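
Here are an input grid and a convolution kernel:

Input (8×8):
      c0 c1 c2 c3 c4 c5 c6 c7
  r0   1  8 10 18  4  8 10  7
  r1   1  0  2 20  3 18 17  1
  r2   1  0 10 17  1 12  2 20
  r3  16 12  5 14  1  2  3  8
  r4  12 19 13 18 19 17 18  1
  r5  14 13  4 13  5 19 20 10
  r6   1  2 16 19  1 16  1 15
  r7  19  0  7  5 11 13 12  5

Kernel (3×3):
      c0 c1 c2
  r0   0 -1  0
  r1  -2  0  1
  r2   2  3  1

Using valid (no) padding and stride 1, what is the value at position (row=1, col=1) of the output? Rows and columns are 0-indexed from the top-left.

68

The receptive field on the input at this output position is [0 2 20 / 0 10 17 / 12 5 14]. Elementwise product with the kernel and sum: 2·-1 + 0·-2 + 17·1 + 12·2 + 5·3 + 14·1.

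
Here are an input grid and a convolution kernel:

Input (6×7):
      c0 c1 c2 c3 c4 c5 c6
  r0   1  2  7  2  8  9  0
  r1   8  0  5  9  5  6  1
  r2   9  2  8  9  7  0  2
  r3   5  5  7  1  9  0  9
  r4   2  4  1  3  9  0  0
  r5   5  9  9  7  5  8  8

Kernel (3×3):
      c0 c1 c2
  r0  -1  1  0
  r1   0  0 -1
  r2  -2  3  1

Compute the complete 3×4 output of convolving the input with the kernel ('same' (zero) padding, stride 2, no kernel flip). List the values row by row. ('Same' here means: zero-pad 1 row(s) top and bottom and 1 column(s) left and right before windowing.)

Output[0,0]: The receptive field on the zero-padded input at this output position is [0 0 0 / 0 1 2 / 0 8 0]. Elementwise product with the kernel and sum: 0·-1 + 0·1 + 2·-1 + 0·-2 + 8·3 + 0·1.

22 22 -6 -9
26 8 21 22
25 15 17 17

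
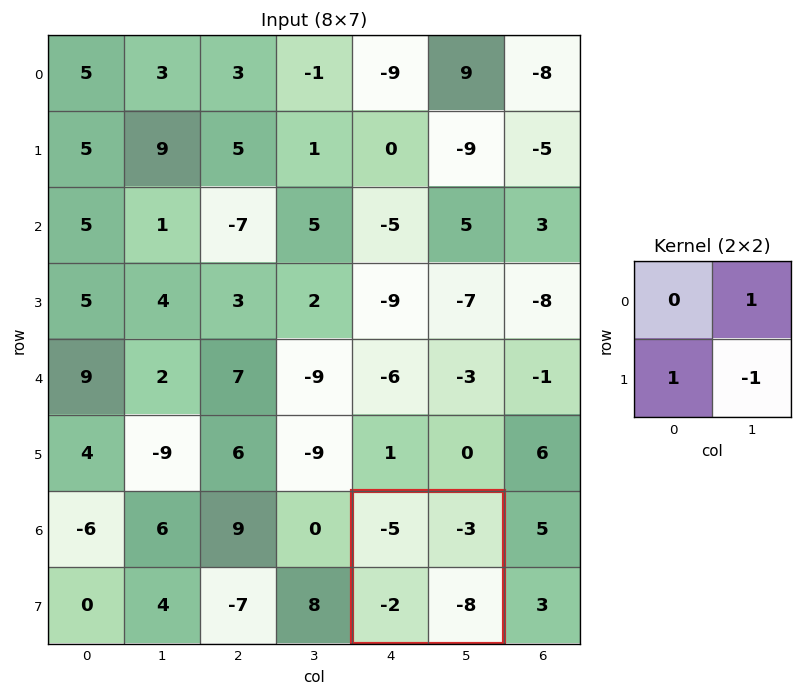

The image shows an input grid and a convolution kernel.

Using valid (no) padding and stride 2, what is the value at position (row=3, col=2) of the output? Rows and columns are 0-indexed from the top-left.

3

The receptive field on the input at this output position is [-5 -3 / -2 -8]. Elementwise product with the kernel and sum: -3·1 + -2·1 + -8·-1.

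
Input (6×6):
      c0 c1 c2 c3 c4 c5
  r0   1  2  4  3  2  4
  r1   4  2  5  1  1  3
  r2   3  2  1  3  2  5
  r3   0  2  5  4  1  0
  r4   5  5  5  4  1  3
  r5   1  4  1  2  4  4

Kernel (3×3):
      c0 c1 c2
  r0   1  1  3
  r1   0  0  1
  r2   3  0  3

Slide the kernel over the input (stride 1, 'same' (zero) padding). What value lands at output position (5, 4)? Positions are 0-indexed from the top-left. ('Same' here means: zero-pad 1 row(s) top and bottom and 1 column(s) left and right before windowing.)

18

The receptive field on the zero-padded input at this output position is [4 1 3 / 2 4 4 / 0 0 0]. Elementwise product with the kernel and sum: 4·1 + 1·1 + 3·3 + 4·1 + 0·3 + 0·3.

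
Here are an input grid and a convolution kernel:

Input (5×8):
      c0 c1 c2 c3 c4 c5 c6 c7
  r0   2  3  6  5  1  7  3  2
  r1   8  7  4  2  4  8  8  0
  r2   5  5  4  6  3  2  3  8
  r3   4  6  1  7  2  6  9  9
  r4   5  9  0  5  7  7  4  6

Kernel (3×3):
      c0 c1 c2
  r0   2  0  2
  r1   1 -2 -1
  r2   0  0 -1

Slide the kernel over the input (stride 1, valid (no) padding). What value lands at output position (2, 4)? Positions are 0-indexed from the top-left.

The receptive field on the input at this output position is [3 2 3 / 2 6 9 / 7 7 4]. Elementwise product with the kernel and sum: 3·2 + 3·2 + 2·1 + 6·-2 + 9·-1 + 4·-1.

-11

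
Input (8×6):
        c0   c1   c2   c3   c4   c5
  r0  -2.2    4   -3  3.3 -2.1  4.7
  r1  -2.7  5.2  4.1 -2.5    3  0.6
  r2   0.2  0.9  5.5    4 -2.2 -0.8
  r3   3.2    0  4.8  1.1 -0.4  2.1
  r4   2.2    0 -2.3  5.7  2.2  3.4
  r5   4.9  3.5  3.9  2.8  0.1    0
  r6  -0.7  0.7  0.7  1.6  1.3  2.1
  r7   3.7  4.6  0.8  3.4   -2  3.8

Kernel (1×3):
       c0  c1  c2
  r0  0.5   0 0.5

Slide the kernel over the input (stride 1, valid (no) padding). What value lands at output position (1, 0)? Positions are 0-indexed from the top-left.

0.7

The receptive field on the input at this output position is [-2.7 5.2 4.1]. Elementwise product with the kernel and sum: -2.7·0.5 + 4.1·0.5.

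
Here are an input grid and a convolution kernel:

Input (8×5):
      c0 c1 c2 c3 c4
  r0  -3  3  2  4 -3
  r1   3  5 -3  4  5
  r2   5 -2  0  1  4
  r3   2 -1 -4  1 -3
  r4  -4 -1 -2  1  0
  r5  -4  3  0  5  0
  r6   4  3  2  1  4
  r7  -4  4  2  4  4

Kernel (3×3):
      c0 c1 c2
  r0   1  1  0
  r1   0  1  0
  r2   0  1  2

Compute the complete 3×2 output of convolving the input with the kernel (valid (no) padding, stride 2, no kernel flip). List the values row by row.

Output[0,0]: The receptive field on the input at this output position is [-3 3 2 / 3 5 -3 / 5 -2 0]. Elementwise product with the kernel and sum: -3·1 + 3·1 + 5·1 + -2·1 + 0·2.
Output[0,1]: The receptive field on the input at this output position is [2 4 -3 / -3 4 5 / 0 1 4]. Elementwise product with the kernel and sum: 2·1 + 4·1 + 4·1 + 1·1 + 4·2.

3 19
-3 3
5 13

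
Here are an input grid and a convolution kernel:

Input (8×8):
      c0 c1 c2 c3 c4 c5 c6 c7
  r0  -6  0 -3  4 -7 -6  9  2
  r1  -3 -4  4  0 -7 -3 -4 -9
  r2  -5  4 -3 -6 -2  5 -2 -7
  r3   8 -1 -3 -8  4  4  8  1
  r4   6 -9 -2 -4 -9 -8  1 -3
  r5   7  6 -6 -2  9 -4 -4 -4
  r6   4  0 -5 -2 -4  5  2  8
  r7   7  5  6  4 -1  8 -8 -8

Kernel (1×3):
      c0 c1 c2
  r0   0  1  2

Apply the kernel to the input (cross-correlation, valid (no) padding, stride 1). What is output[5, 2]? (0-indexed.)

16

The receptive field on the input at this output position is [-6 -2 9]. Elementwise product with the kernel and sum: -2·1 + 9·2.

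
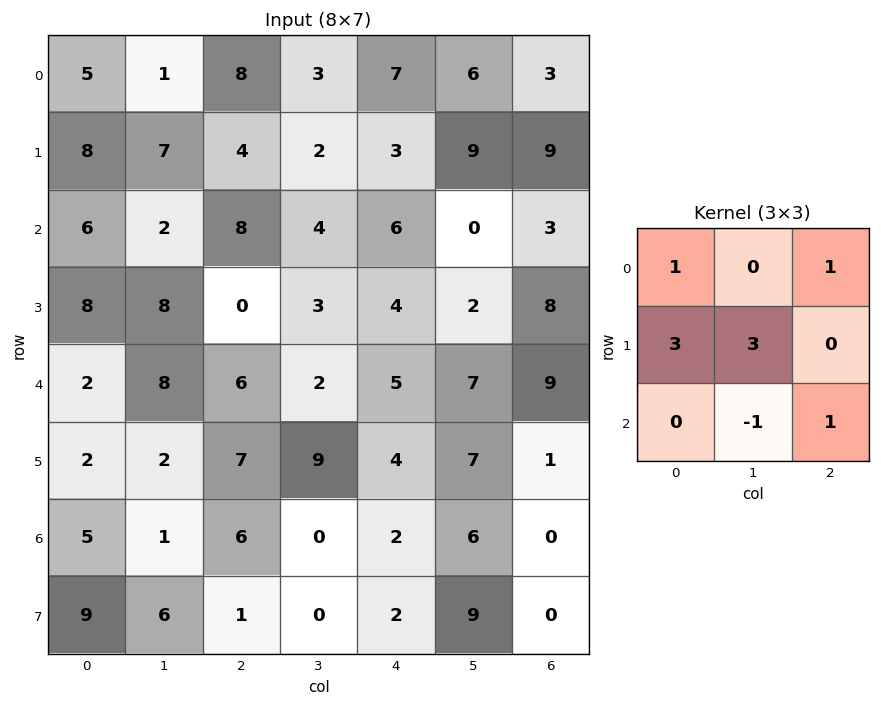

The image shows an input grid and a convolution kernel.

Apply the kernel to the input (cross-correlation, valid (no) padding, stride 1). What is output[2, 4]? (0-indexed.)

29

The receptive field on the input at this output position is [6 0 3 / 4 2 8 / 5 7 9]. Elementwise product with the kernel and sum: 6·1 + 3·1 + 4·3 + 2·3 + 7·-1 + 9·1.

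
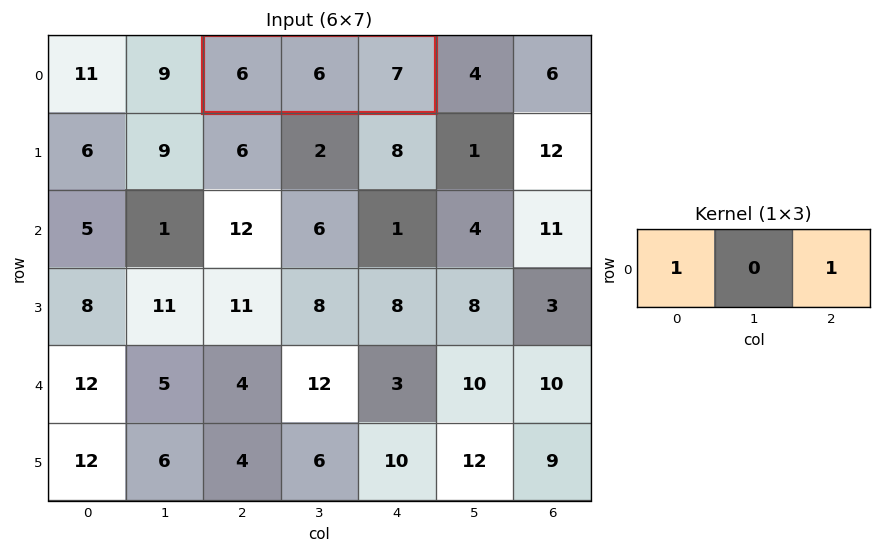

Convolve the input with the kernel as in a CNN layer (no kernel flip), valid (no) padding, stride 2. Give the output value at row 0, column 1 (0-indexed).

The receptive field on the input at this output position is [6 6 7]. Elementwise product with the kernel and sum: 6·1 + 7·1.

13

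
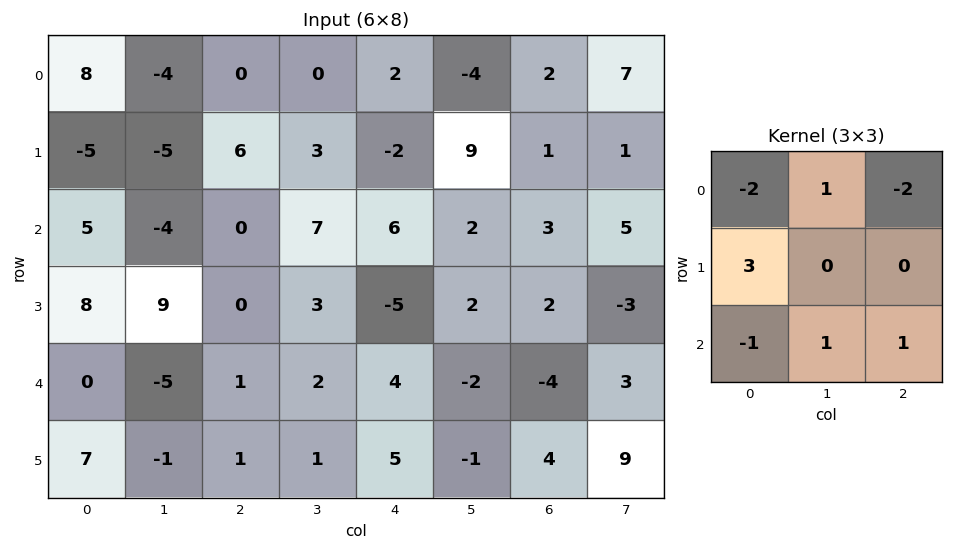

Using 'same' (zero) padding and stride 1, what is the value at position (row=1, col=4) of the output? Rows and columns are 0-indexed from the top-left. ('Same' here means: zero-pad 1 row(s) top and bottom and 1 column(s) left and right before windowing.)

20

The receptive field on the zero-padded input at this output position is [0 2 -4 / 3 -2 9 / 7 6 2]. Elementwise product with the kernel and sum: 0·-2 + 2·1 + -4·-2 + 3·3 + 7·-1 + 6·1 + 2·1.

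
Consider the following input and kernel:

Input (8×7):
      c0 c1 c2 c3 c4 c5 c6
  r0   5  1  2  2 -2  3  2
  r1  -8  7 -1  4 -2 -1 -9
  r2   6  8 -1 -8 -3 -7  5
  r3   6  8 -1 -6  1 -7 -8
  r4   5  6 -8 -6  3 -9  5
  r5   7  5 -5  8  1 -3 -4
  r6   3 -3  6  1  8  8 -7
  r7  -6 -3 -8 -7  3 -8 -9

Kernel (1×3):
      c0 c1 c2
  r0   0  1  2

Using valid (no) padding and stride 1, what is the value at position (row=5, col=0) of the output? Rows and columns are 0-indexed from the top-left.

The receptive field on the input at this output position is [7 5 -5]. Elementwise product with the kernel and sum: 5·1 + -5·2.

-5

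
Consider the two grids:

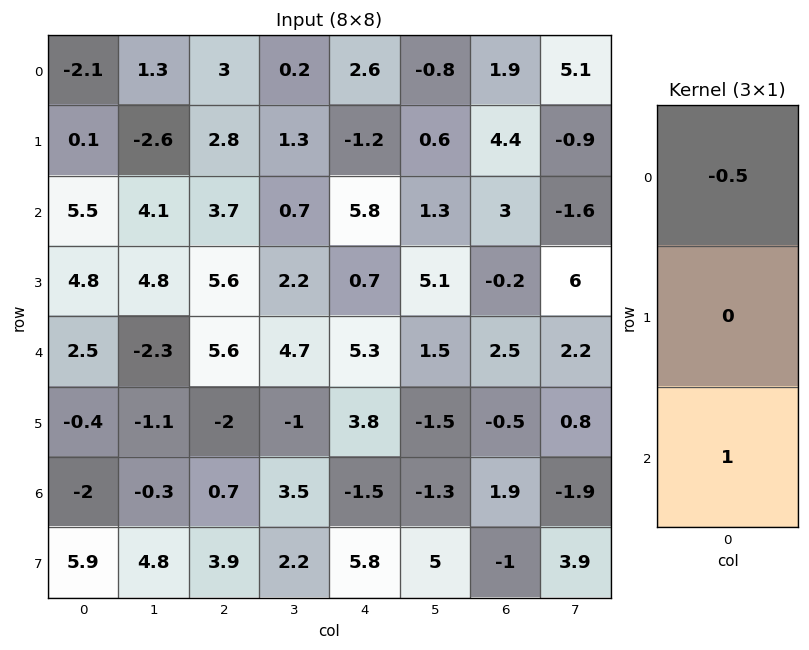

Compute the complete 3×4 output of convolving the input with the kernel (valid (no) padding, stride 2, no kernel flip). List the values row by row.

Output[0,0]: The receptive field on the input at this output position is [-2.1 / 0.1 / 5.5]. Elementwise product with the kernel and sum: -2.1·-0.5 + 5.5·1.
Output[0,1]: The receptive field on the input at this output position is [3 / 2.8 / 3.7]. Elementwise product with the kernel and sum: 3·-0.5 + 3.7·1.

6.55 2.2 4.5 2.05
-0.25 3.75 2.4 1
-3.25 -2.1 -4.15 0.65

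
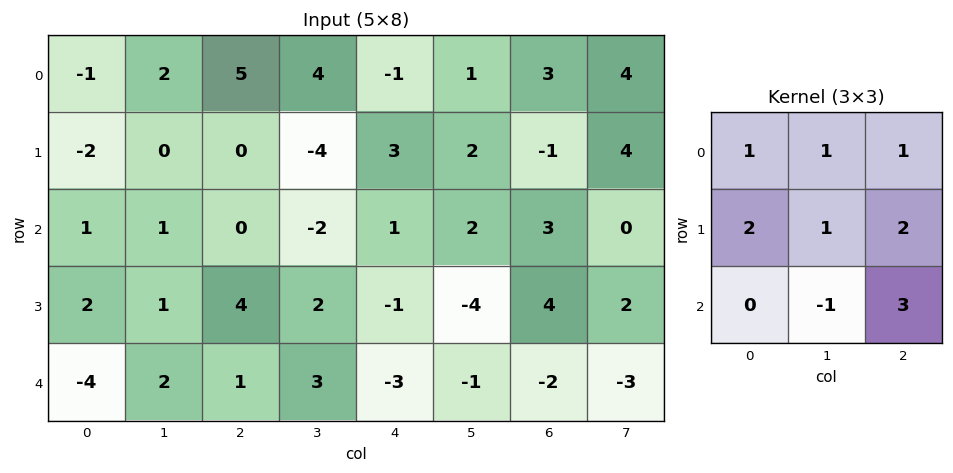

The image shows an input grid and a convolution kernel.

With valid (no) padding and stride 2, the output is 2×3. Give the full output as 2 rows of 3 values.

1 15 16
16 -5 3

Output[0,0]: The receptive field on the input at this output position is [-1 2 5 / -2 0 0 / 1 1 0]. Elementwise product with the kernel and sum: -1·1 + 2·1 + 5·1 + -2·2 + 0·1 + 0·2 + 1·-1 + 0·3.
Output[0,1]: The receptive field on the input at this output position is [5 4 -1 / 0 -4 3 / 0 -2 1]. Elementwise product with the kernel and sum: 5·1 + 4·1 + -1·1 + 0·2 + -4·1 + 3·2 + -2·-1 + 1·3.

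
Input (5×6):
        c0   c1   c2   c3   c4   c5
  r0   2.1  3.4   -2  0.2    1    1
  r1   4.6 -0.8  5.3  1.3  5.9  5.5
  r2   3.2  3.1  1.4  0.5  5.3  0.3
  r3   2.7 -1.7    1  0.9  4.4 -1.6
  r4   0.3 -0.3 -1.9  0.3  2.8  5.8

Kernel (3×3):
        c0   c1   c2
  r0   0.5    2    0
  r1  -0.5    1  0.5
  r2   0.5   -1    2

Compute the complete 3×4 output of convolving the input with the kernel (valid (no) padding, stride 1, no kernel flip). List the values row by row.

Output[0,0]: The receptive field on the input at this output position is [2.1 3.4 -2 / 4.6 -0.8 5.3 / 3.2 3.1 1.4]. Elementwise product with the kernel and sum: 2.1·0.5 + 3.4·2 + 4.6·-0.5 + -0.8·1 + 5.3·0.5 + 3.2·0.5 + 3.1·-1 + 1.4·2.

8.7 5.2 11.8 5.65
7.95 10.25 16.1 10.5
1.9 9 8.65 22.95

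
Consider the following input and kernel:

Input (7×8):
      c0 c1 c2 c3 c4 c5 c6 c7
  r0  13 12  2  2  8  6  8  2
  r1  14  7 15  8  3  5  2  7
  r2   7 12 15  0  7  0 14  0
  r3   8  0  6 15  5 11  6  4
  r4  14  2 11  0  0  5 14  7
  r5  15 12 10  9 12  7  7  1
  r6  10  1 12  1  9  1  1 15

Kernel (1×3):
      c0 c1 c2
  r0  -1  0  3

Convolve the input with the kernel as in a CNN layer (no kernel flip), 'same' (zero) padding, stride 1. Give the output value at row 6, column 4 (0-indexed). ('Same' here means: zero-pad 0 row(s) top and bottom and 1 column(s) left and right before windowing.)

2

The receptive field on the zero-padded input at this output position is [1 9 1]. Elementwise product with the kernel and sum: 1·-1 + 1·3.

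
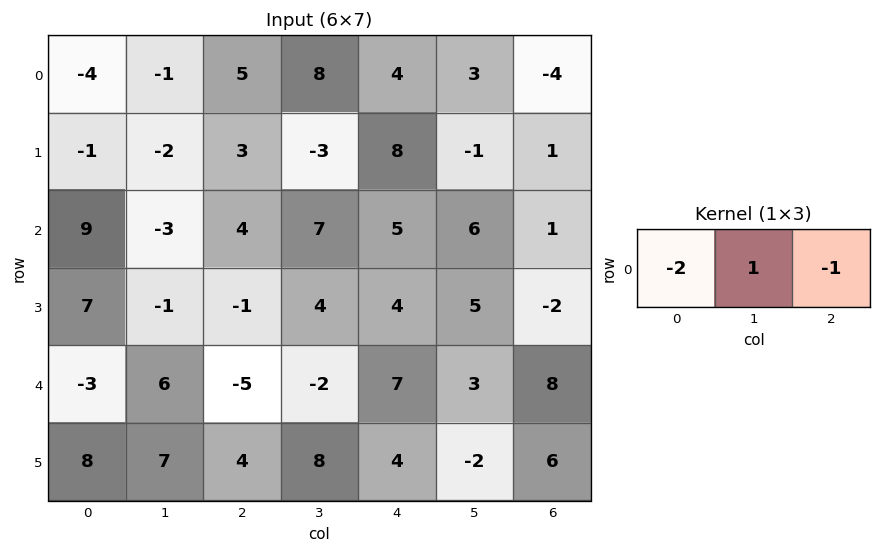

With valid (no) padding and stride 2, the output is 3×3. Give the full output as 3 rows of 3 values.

2 -6 -1
-25 -6 -5
17 1 -19

Output[0,0]: The receptive field on the input at this output position is [-4 -1 5]. Elementwise product with the kernel and sum: -4·-2 + -1·1 + 5·-1.
Output[0,1]: The receptive field on the input at this output position is [5 8 4]. Elementwise product with the kernel and sum: 5·-2 + 8·1 + 4·-1.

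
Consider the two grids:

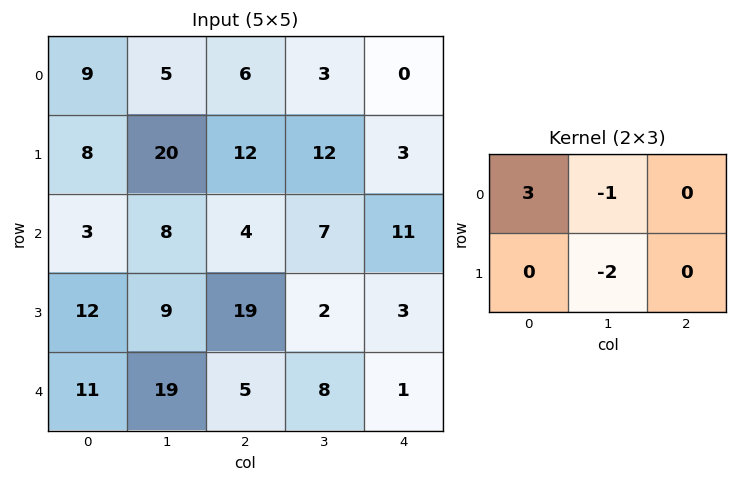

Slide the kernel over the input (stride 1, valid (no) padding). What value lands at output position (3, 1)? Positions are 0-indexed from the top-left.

-2

The receptive field on the input at this output position is [9 19 2 / 19 5 8]. Elementwise product with the kernel and sum: 9·3 + 19·-1 + 5·-2.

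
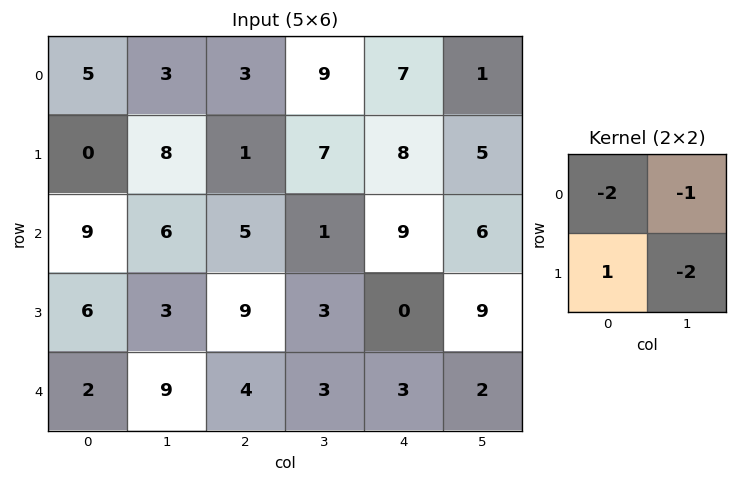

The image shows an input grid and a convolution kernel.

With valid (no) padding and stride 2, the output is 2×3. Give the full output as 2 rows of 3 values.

-29 -28 -17
-24 -8 -42

Output[0,0]: The receptive field on the input at this output position is [5 3 / 0 8]. Elementwise product with the kernel and sum: 5·-2 + 3·-1 + 0·1 + 8·-2.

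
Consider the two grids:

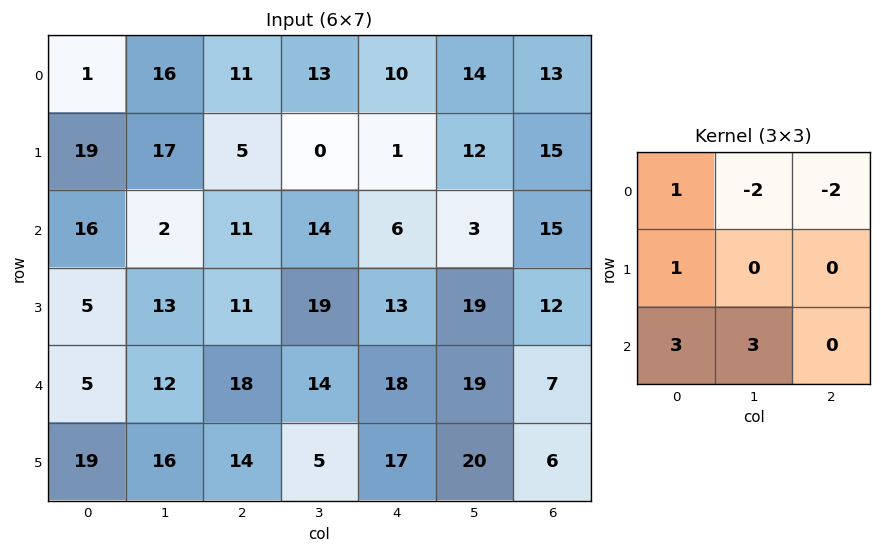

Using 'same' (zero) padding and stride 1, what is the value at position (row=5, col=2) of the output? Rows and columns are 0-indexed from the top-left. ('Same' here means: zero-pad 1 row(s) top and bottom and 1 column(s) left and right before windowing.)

The receptive field on the zero-padded input at this output position is [12 18 14 / 16 14 5 / 0 0 0]. Elementwise product with the kernel and sum: 12·1 + 18·-2 + 14·-2 + 16·1 + 0·3 + 0·3.

-36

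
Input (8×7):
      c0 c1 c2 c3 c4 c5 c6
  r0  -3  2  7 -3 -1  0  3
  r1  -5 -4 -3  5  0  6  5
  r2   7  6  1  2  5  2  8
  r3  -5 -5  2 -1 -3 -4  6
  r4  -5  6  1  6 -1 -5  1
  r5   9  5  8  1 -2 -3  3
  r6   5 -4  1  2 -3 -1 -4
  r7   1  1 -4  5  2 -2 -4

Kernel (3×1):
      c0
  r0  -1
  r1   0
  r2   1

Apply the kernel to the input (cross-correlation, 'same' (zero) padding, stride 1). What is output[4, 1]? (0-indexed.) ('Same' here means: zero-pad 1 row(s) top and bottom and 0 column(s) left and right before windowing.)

10

The receptive field on the zero-padded input at this output position is [-5 / 6 / 5]. Elementwise product with the kernel and sum: -5·-1 + 5·1.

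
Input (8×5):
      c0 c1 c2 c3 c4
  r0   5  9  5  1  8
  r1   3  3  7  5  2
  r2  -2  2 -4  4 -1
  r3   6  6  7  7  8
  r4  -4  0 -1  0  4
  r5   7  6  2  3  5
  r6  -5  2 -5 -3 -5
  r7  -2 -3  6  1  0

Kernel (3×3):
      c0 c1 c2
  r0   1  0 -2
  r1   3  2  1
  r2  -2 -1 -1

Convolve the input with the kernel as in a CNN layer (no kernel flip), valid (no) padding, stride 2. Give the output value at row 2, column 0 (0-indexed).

46

The receptive field on the input at this output position is [-4 0 -1 / 7 6 2 / -5 2 -5]. Elementwise product with the kernel and sum: -4·1 + -1·-2 + 7·3 + 6·2 + 2·1 + -5·-2 + 2·-1 + -5·-1.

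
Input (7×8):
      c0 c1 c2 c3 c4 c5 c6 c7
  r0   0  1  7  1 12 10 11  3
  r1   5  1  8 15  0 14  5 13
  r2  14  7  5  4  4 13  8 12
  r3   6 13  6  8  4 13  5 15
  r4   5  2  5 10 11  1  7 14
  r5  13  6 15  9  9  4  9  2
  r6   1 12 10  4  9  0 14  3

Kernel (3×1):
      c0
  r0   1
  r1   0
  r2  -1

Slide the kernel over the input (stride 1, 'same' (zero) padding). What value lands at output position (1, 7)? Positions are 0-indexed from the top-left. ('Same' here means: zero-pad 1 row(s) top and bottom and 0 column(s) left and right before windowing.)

-9

The receptive field on the zero-padded input at this output position is [3 / 13 / 12]. Elementwise product with the kernel and sum: 3·1 + 12·-1.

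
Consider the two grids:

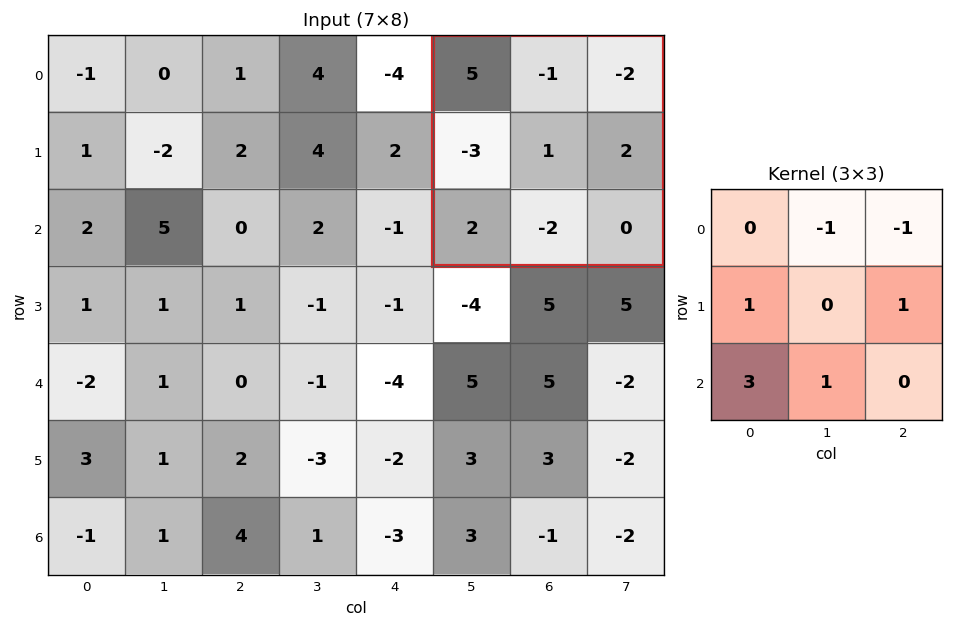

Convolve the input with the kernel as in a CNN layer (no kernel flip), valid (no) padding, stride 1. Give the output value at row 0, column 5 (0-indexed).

6

The receptive field on the input at this output position is [5 -1 -2 / -3 1 2 / 2 -2 0]. Elementwise product with the kernel and sum: -1·-1 + -2·-1 + -3·1 + 2·1 + 2·3 + -2·1.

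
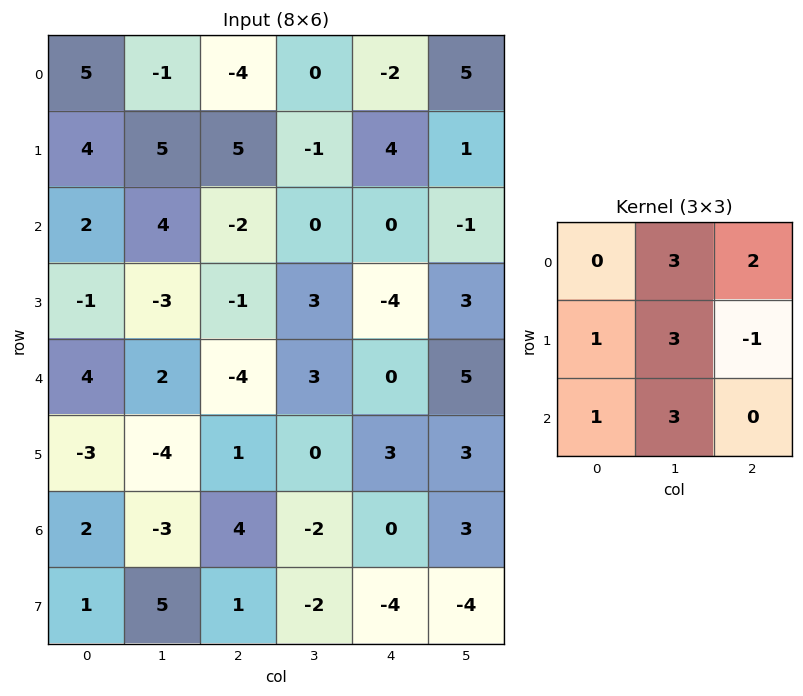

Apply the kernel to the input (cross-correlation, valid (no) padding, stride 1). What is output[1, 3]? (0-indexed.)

The receptive field on the input at this output position is [-1 4 1 / 0 0 -1 / 3 -4 3]. Elementwise product with the kernel and sum: 4·3 + 1·2 + 0·1 + 0·3 + -1·-1 + 3·1 + -4·3.

6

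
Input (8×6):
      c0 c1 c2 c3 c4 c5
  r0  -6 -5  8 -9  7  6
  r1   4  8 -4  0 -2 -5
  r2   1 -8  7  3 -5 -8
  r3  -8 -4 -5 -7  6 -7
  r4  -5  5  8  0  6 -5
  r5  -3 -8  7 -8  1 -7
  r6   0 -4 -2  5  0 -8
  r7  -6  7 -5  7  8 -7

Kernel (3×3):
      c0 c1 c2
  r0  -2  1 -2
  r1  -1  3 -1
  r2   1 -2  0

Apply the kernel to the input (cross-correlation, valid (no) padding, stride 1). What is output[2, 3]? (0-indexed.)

25

The receptive field on the input at this output position is [3 -5 -8 / -7 6 -7 / 0 6 -5]. Elementwise product with the kernel and sum: 3·-2 + -5·1 + -8·-2 + -7·-1 + 6·3 + -7·-1 + 0·1 + 6·-2.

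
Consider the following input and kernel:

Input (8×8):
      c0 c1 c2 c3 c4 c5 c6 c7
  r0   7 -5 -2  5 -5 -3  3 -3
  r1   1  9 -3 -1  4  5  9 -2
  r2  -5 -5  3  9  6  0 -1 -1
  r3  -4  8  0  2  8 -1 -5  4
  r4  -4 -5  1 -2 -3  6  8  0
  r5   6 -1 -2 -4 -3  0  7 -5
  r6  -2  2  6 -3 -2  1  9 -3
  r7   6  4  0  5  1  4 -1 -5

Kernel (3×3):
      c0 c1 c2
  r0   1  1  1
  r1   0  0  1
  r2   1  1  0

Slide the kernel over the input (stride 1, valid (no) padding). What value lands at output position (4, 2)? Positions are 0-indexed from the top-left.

The receptive field on the input at this output position is [1 -2 -3 / -2 -4 -3 / 6 -3 -2]. Elementwise product with the kernel and sum: 1·1 + -2·1 + -3·1 + -3·1 + 6·1 + -3·1.

-4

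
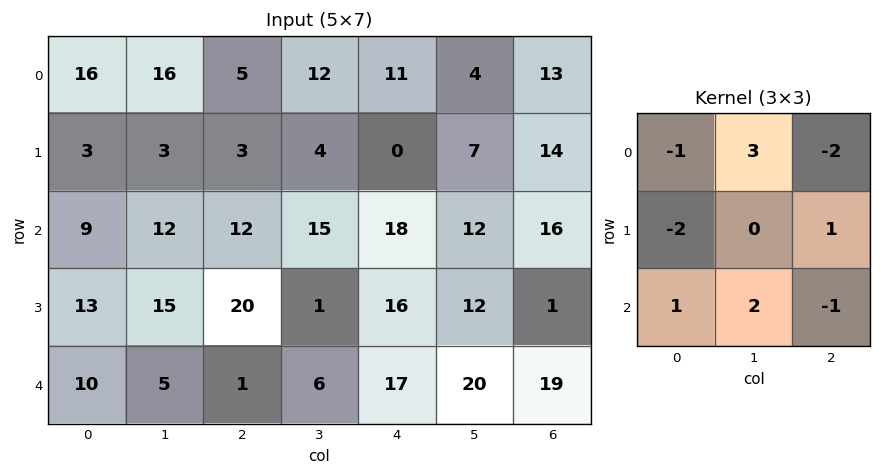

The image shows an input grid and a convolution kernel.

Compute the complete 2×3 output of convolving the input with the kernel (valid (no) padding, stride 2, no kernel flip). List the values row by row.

Output[0,0]: The receptive field on the input at this output position is [16 16 5 / 3 3 3 / 9 12 12]. Elementwise product with the kernel and sum: 16·-1 + 16·3 + 5·-2 + 3·-2 + 3·1 + 9·1 + 12·2 + 12·-1.
Output[0,1]: The receptive field on the input at this output position is [5 12 11 / 3 4 0 / 12 15 18]. Elementwise product with the kernel and sum: 5·-1 + 12·3 + 11·-2 + 3·-2 + 0·1 + 12·1 + 15·2 + 18·-1.

40 27 15
16 -31 -7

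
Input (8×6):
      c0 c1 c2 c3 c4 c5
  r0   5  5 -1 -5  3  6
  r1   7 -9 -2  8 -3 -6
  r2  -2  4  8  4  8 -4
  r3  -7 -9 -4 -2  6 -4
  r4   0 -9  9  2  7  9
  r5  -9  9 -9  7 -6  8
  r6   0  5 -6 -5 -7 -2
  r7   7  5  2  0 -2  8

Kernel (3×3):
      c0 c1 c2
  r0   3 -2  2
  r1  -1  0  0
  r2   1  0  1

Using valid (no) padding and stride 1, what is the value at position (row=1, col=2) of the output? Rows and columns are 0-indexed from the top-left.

-34

The receptive field on the input at this output position is [-2 8 -3 / 8 4 8 / -4 -2 6]. Elementwise product with the kernel and sum: -2·3 + 8·-2 + -3·2 + 8·-1 + -4·1 + 6·1.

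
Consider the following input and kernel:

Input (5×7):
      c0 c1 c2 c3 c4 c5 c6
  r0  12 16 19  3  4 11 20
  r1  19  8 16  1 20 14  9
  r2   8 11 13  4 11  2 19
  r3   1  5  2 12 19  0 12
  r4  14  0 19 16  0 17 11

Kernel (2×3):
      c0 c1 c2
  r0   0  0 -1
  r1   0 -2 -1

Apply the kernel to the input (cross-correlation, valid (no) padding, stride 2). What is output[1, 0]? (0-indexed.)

The receptive field on the input at this output position is [8 11 13 / 1 5 2]. Elementwise product with the kernel and sum: 13·-1 + 5·-2 + 2·-1.

-25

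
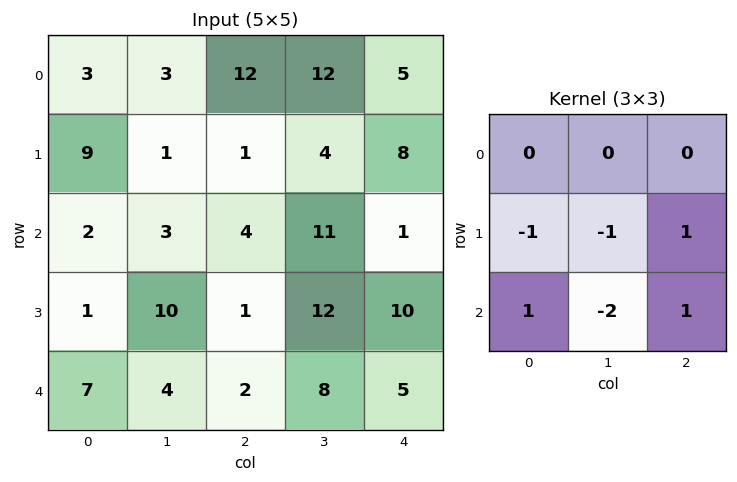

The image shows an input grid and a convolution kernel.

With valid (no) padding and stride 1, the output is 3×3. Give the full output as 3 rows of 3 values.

Output[0,0]: The receptive field on the input at this output position is [3 3 12 / 9 1 1 / 2 3 4]. Elementwise product with the kernel and sum: 9·-1 + 1·-1 + 1·1 + 2·1 + 3·-2 + 4·1.
Output[0,1]: The receptive field on the input at this output position is [3 12 12 / 1 1 4 / 3 4 11]. Elementwise product with the kernel and sum: 1·-1 + 1·-1 + 4·1 + 3·1 + 4·-2 + 11·1.

-9 8 -14
-19 24 -27
-9 9 -12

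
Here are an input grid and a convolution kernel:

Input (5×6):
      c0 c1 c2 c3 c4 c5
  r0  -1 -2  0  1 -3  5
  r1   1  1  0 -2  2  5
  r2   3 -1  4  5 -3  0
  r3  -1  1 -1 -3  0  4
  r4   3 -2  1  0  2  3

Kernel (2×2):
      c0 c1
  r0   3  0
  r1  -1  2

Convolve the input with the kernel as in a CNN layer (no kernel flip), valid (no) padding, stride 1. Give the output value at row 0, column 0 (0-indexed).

The receptive field on the input at this output position is [-1 -2 / 1 1]. Elementwise product with the kernel and sum: -1·3 + 1·-1 + 1·2.

-2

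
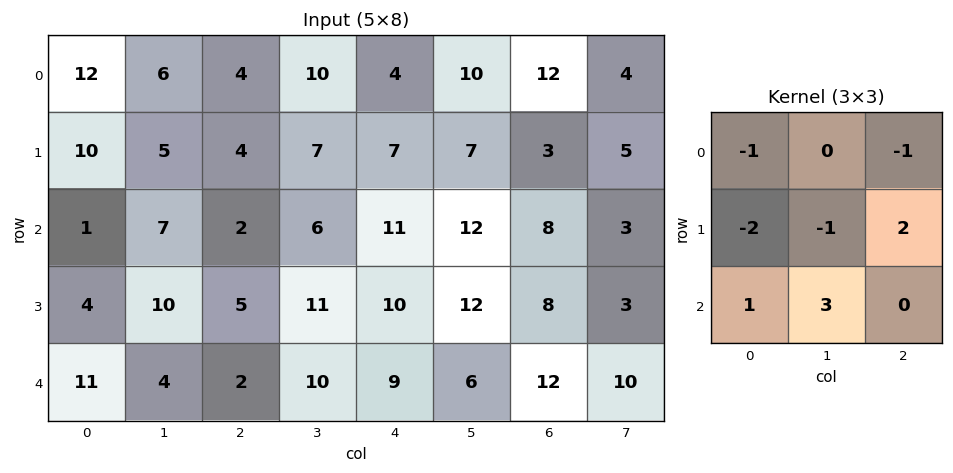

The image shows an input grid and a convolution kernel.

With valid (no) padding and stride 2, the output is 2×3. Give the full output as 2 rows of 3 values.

-11 11 16
12 18 -8

Output[0,0]: The receptive field on the input at this output position is [12 6 4 / 10 5 4 / 1 7 2]. Elementwise product with the kernel and sum: 12·-1 + 4·-1 + 10·-2 + 5·-1 + 4·2 + 1·1 + 7·3.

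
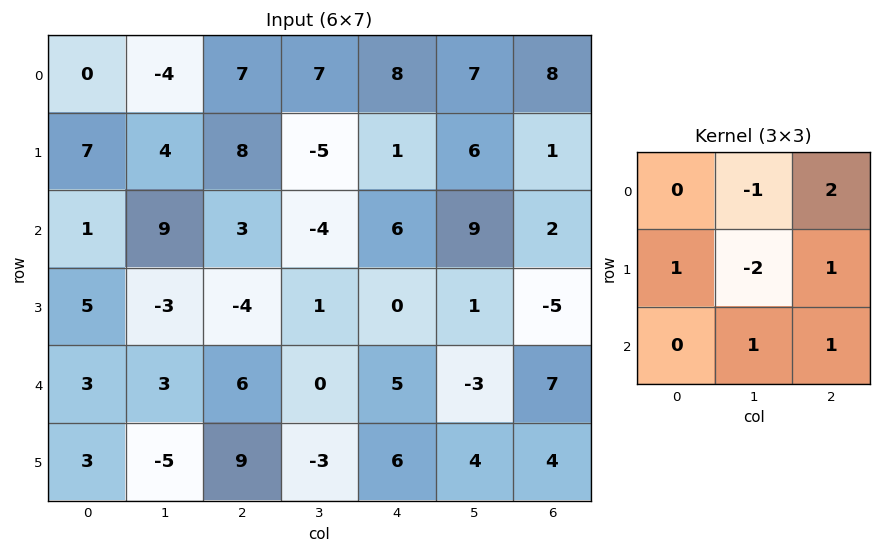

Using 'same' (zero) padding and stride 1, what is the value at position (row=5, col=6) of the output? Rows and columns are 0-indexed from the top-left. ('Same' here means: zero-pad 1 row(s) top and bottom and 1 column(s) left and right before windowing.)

-11

The receptive field on the zero-padded input at this output position is [-3 7 0 / 4 4 0 / 0 0 0]. Elementwise product with the kernel and sum: 7·-1 + 0·2 + 4·1 + 4·-2 + 0·1 + 0·1 + 0·1.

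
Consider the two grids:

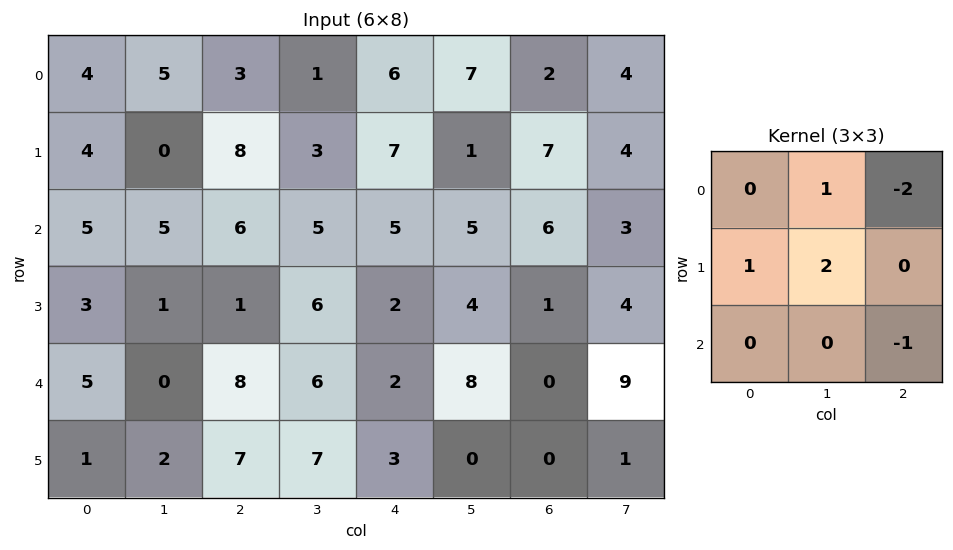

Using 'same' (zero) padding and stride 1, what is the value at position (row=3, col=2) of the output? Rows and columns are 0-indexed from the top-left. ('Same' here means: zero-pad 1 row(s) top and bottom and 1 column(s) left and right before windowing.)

The receptive field on the zero-padded input at this output position is [5 6 5 / 1 1 6 / 0 8 6]. Elementwise product with the kernel and sum: 6·1 + 5·-2 + 1·1 + 1·2 + 6·-1.

-7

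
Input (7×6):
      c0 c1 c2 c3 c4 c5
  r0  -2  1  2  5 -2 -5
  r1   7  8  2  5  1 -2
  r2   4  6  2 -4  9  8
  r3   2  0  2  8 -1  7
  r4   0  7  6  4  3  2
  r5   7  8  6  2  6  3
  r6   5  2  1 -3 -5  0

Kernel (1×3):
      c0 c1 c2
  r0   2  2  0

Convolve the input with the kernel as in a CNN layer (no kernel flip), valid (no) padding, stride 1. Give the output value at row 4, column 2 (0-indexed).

20

The receptive field on the input at this output position is [6 4 3]. Elementwise product with the kernel and sum: 6·2 + 4·2.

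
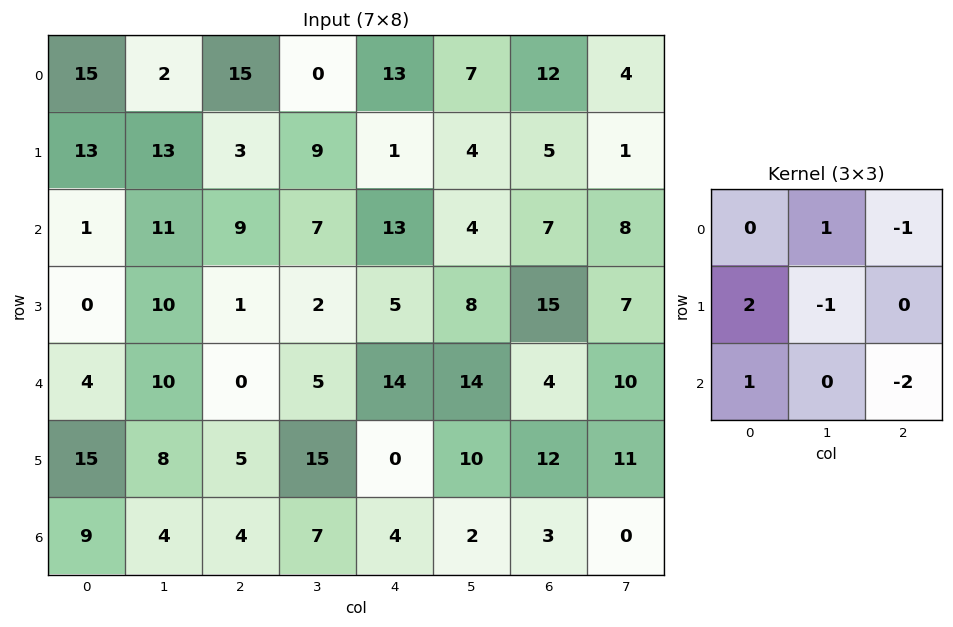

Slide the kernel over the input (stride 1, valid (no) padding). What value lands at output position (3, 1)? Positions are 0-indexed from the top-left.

-3

The receptive field on the input at this output position is [10 1 2 / 10 0 5 / 8 5 15]. Elementwise product with the kernel and sum: 1·1 + 2·-1 + 10·2 + 0·-1 + 8·1 + 15·-2.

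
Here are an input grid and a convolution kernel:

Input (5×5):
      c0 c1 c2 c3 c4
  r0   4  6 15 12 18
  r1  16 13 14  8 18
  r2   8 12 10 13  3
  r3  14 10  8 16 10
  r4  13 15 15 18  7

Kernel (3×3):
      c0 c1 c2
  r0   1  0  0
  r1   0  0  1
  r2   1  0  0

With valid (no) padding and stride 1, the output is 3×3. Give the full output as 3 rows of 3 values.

Output[0,0]: The receptive field on the input at this output position is [4 6 15 / 16 13 14 / 8 12 10]. Elementwise product with the kernel and sum: 4·1 + 14·1 + 8·1.

26 26 43
40 36 25
29 43 35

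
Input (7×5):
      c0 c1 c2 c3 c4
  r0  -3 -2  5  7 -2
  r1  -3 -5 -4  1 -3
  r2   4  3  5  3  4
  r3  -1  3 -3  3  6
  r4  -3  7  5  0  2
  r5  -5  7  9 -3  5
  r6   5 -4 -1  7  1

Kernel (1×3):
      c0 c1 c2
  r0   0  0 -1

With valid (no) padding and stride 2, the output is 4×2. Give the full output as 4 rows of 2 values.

-5 2
-5 -4
-5 -2
1 -1

Output[0,0]: The receptive field on the input at this output position is [-3 -2 5]. Elementwise product with the kernel and sum: 5·-1.
Output[0,1]: The receptive field on the input at this output position is [5 7 -2]. Elementwise product with the kernel and sum: -2·-1.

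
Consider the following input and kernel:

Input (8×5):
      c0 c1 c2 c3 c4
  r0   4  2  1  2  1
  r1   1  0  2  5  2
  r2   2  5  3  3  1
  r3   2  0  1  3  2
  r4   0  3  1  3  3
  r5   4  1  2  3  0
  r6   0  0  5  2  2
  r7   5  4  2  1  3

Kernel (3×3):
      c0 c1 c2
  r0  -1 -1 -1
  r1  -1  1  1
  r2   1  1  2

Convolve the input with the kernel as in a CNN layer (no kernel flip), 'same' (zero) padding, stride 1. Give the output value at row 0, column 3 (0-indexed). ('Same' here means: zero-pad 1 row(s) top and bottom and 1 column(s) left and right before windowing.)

The receptive field on the zero-padded input at this output position is [0 0 0 / 1 2 1 / 2 5 2]. Elementwise product with the kernel and sum: 0·-1 + 0·-1 + 0·-1 + 1·-1 + 2·1 + 1·1 + 2·1 + 5·1 + 2·2.

13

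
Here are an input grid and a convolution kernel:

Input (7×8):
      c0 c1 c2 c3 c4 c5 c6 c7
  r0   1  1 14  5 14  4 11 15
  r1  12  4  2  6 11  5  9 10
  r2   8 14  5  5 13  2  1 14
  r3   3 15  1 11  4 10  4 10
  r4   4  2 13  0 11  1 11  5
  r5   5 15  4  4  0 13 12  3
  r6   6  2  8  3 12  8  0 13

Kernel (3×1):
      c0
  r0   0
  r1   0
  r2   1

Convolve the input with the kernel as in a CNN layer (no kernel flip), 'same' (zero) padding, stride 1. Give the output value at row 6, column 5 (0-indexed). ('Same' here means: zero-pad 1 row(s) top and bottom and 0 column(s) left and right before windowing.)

0

The receptive field on the zero-padded input at this output position is [13 / 8 / 0]. Elementwise product with the kernel and sum: 0·1.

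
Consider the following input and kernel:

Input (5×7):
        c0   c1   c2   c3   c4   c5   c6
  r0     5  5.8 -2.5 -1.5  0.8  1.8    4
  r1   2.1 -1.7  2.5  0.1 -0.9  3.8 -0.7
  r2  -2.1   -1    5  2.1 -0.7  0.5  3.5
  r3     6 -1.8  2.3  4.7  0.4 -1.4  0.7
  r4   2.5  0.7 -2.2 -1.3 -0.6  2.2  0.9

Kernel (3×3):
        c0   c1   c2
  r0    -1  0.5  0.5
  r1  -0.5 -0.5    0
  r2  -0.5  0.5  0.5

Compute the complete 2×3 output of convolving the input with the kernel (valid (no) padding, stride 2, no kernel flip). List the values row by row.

-0.5 -0.95 3
0 -7.65 5.05

Output[0,0]: The receptive field on the input at this output position is [5 5.8 -2.5 / 2.1 -1.7 2.5 / -2.1 -1 5]. Elementwise product with the kernel and sum: 5·-1 + 5.8·0.5 + -2.5·0.5 + 2.1·-0.5 + -1.7·-0.5 + -2.1·-0.5 + -1·0.5 + 5·0.5.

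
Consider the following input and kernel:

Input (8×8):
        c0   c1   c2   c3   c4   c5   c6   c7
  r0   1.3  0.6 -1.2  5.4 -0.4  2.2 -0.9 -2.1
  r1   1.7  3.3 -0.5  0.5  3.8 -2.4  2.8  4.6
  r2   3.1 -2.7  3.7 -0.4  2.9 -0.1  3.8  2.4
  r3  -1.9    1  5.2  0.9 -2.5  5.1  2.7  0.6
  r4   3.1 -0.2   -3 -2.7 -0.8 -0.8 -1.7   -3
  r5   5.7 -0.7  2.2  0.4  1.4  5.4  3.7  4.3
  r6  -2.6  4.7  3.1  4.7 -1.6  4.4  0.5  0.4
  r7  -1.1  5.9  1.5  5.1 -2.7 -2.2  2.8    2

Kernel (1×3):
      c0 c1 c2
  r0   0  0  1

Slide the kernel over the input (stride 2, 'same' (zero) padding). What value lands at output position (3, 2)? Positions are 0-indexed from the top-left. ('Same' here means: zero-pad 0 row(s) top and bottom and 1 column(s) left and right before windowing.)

4.4

The receptive field on the zero-padded input at this output position is [4.7 -1.6 4.4]. Elementwise product with the kernel and sum: 4.4·1.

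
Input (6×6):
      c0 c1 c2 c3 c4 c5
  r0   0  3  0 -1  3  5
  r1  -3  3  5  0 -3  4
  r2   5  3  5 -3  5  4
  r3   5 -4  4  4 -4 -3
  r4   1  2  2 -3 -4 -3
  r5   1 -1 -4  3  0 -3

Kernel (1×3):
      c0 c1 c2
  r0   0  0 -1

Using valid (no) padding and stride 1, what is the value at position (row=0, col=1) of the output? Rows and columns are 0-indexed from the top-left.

1

The receptive field on the input at this output position is [3 0 -1]. Elementwise product with the kernel and sum: -1·-1.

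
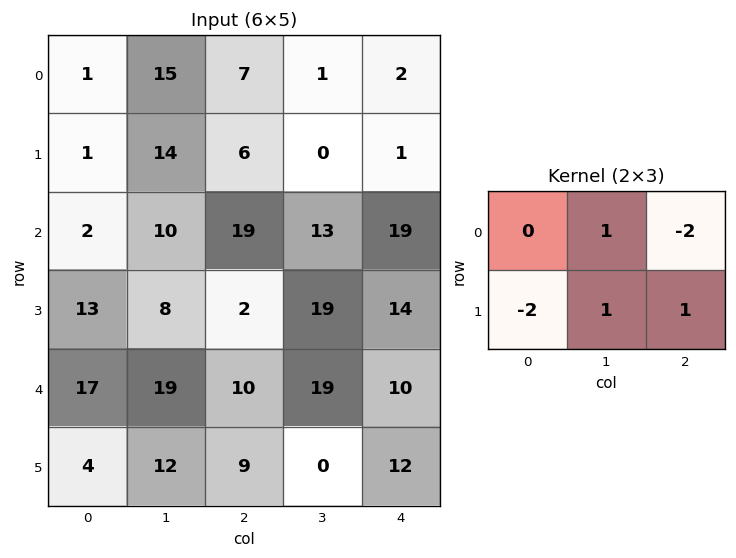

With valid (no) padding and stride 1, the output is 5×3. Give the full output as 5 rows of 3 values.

19 -17 -14
27 18 -8
-44 -2 4
-1 -45 0
12 -43 -7

Output[0,0]: The receptive field on the input at this output position is [1 15 7 / 1 14 6]. Elementwise product with the kernel and sum: 15·1 + 7·-2 + 1·-2 + 14·1 + 6·1.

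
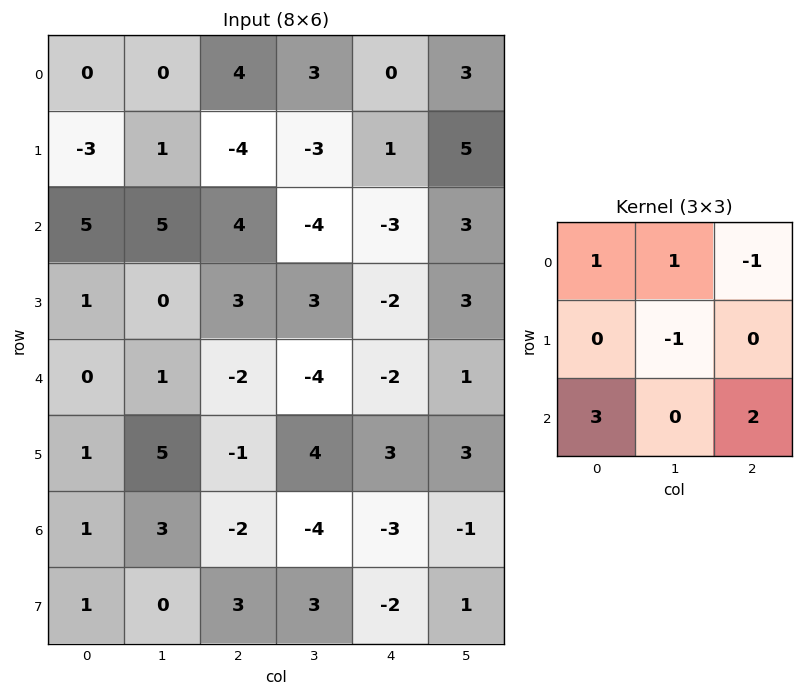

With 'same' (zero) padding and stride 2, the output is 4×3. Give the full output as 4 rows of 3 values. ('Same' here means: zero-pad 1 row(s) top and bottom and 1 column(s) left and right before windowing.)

2 -7 1
-9 2 11
11 25 18
-5 8 18

Output[0,0]: The receptive field on the zero-padded input at this output position is [0 0 0 / 0 0 0 / 0 -3 1]. Elementwise product with the kernel and sum: 0·1 + 0·1 + 0·-1 + 0·-1 + 0·3 + 1·2.
Output[0,1]: The receptive field on the zero-padded input at this output position is [0 0 0 / 0 4 3 / 1 -4 -3]. Elementwise product with the kernel and sum: 0·1 + 0·1 + 0·-1 + 4·-1 + 1·3 + -3·2.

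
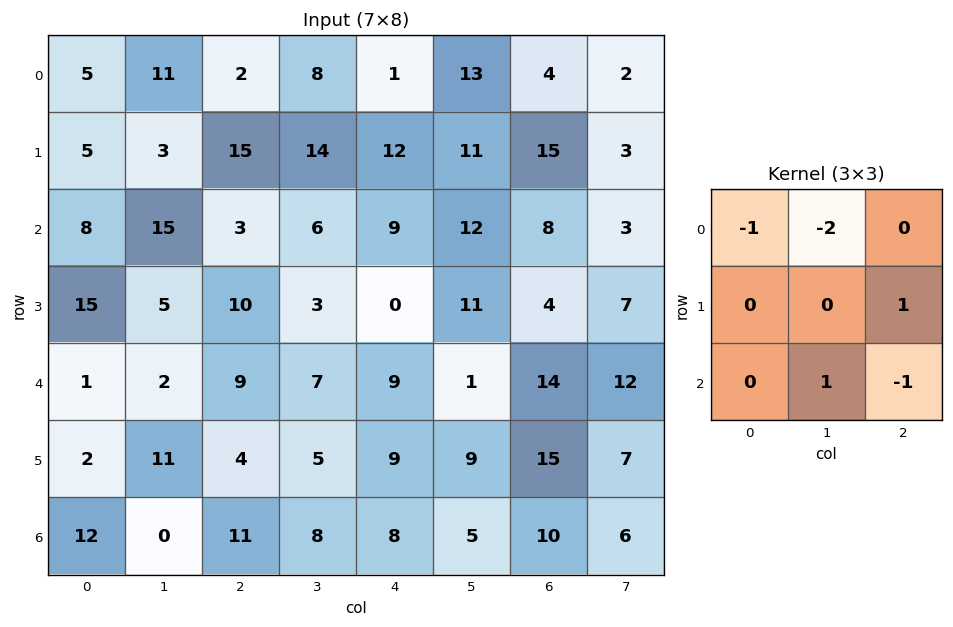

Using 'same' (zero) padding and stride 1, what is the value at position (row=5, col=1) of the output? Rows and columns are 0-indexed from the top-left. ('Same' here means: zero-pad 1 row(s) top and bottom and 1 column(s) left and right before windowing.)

The receptive field on the zero-padded input at this output position is [1 2 9 / 2 11 4 / 12 0 11]. Elementwise product with the kernel and sum: 1·-1 + 2·-2 + 4·1 + 0·1 + 11·-1.

-12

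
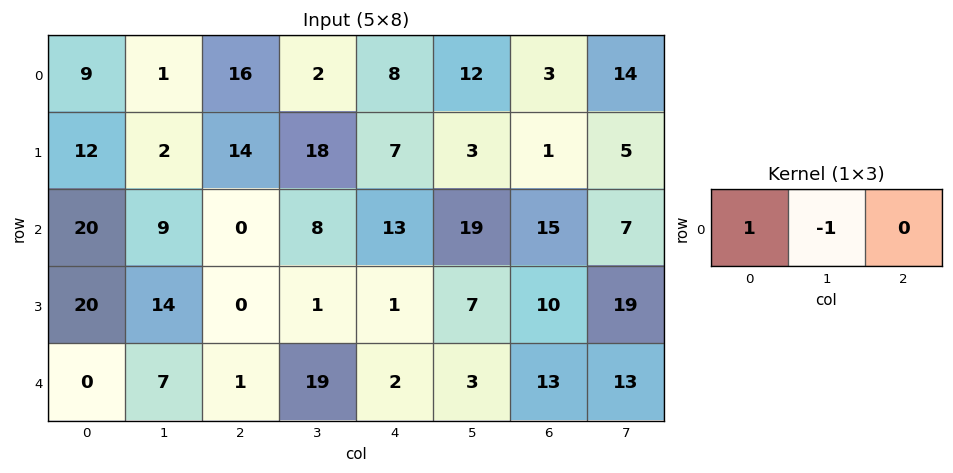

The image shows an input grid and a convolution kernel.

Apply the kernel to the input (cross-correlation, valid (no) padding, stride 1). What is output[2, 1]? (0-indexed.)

The receptive field on the input at this output position is [9 0 8]. Elementwise product with the kernel and sum: 9·1 + 0·-1.

9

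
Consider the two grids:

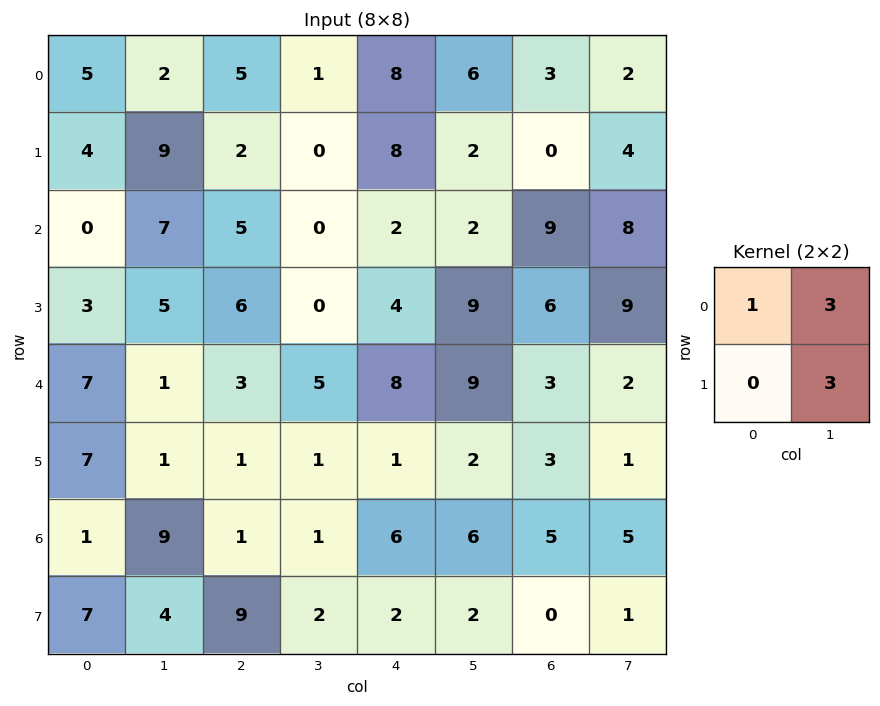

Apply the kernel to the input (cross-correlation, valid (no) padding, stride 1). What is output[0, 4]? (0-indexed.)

32

The receptive field on the input at this output position is [8 6 / 8 2]. Elementwise product with the kernel and sum: 8·1 + 6·3 + 2·3.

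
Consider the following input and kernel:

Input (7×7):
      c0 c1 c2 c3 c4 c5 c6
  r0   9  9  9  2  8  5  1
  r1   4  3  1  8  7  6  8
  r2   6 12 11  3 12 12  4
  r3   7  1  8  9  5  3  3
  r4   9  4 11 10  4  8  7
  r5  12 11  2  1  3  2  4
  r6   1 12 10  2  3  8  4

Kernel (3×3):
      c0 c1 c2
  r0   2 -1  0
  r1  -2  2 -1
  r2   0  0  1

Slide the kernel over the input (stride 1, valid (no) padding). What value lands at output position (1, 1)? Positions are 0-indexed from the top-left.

The receptive field on the input at this output position is [3 1 8 / 12 11 3 / 1 8 9]. Elementwise product with the kernel and sum: 3·2 + 1·-1 + 12·-2 + 11·2 + 3·-1 + 9·1.

9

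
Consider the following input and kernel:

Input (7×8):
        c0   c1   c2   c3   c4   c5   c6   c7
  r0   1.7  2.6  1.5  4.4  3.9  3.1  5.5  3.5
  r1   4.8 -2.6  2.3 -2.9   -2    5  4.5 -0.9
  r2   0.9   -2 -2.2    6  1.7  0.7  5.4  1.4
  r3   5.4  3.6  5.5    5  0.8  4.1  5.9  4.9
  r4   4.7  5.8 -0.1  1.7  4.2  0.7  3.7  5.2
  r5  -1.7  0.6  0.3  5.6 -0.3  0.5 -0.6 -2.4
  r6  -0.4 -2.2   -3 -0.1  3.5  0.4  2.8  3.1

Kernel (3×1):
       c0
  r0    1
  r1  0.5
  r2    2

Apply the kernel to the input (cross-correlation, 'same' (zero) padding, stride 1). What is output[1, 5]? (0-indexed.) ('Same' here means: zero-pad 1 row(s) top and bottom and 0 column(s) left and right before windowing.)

7

The receptive field on the zero-padded input at this output position is [3.1 / 5 / 0.7]. Elementwise product with the kernel and sum: 3.1·1 + 5·0.5 + 0.7·2.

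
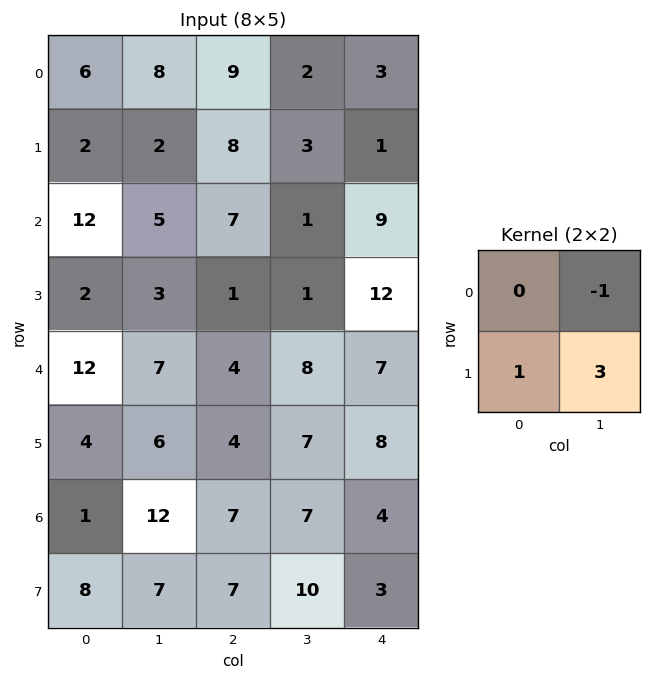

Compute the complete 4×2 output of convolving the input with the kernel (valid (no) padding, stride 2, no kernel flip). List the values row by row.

0 15
6 3
15 17
17 30

Output[0,0]: The receptive field on the input at this output position is [6 8 / 2 2]. Elementwise product with the kernel and sum: 8·-1 + 2·1 + 2·3.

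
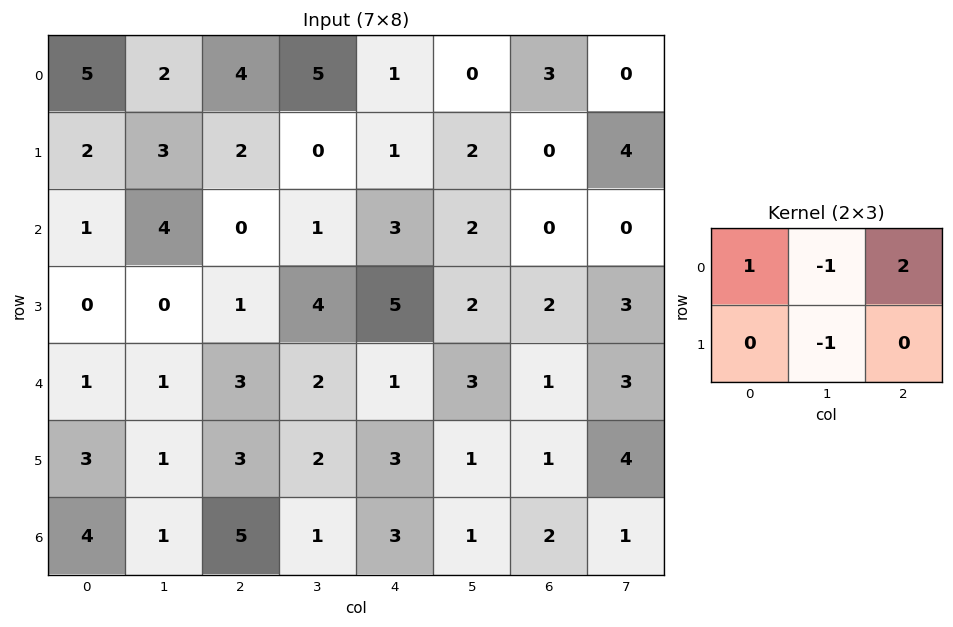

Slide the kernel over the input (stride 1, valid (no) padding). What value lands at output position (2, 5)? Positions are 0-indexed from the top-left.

The receptive field on the input at this output position is [2 0 0 / 2 2 3]. Elementwise product with the kernel and sum: 2·1 + 0·-1 + 0·2 + 2·-1.

0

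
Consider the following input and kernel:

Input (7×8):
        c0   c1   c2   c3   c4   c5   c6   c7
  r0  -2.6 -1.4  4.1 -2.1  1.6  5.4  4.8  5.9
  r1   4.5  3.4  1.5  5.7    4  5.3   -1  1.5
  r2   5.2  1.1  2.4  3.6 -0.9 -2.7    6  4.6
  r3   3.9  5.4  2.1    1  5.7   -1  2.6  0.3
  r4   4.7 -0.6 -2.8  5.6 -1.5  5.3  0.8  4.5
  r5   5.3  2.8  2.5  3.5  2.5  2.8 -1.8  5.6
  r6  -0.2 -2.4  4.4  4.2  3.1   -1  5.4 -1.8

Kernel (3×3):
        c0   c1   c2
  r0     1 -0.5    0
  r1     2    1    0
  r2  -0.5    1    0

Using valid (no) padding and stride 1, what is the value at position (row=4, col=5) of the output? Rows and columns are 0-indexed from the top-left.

The receptive field on the input at this output position is [5.3 0.8 4.5 / 2.8 -1.8 5.6 / -1 5.4 -1.8]. Elementwise product with the kernel and sum: 5.3·1 + 0.8·-0.5 + 2.8·2 + -1.8·1 + -1·-0.5 + 5.4·1.

14.6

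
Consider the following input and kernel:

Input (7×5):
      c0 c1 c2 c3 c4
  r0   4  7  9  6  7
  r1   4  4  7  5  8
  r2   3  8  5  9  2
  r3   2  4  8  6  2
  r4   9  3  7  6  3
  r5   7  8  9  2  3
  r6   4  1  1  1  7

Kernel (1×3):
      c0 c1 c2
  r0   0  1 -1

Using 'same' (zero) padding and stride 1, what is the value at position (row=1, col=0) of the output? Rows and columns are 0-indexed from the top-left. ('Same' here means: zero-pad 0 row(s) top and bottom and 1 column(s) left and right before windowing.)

The receptive field on the zero-padded input at this output position is [0 4 4]. Elementwise product with the kernel and sum: 4·1 + 4·-1.

0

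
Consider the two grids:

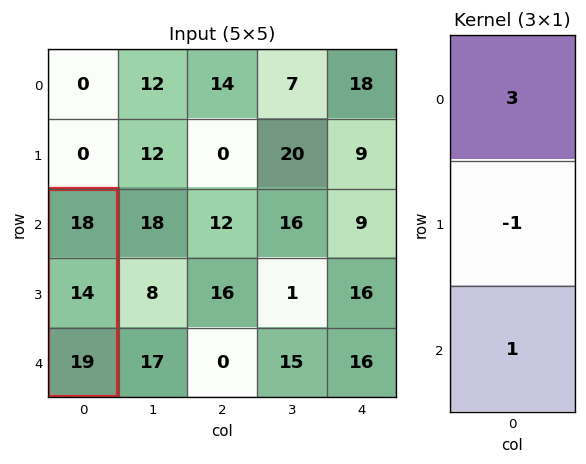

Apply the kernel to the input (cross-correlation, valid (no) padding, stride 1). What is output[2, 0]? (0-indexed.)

The receptive field on the input at this output position is [18 / 14 / 19]. Elementwise product with the kernel and sum: 18·3 + 14·-1 + 19·1.

59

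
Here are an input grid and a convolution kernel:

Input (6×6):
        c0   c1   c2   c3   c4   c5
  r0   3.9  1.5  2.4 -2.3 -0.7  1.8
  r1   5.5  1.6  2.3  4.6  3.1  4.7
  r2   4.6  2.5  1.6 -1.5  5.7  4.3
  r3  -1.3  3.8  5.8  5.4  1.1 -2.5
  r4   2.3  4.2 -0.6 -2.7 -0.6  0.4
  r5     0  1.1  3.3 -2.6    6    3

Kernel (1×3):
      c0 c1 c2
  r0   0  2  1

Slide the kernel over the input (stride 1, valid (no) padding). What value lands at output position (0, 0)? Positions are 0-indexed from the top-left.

The receptive field on the input at this output position is [3.9 1.5 2.4]. Elementwise product with the kernel and sum: 1.5·2 + 2.4·1.

5.4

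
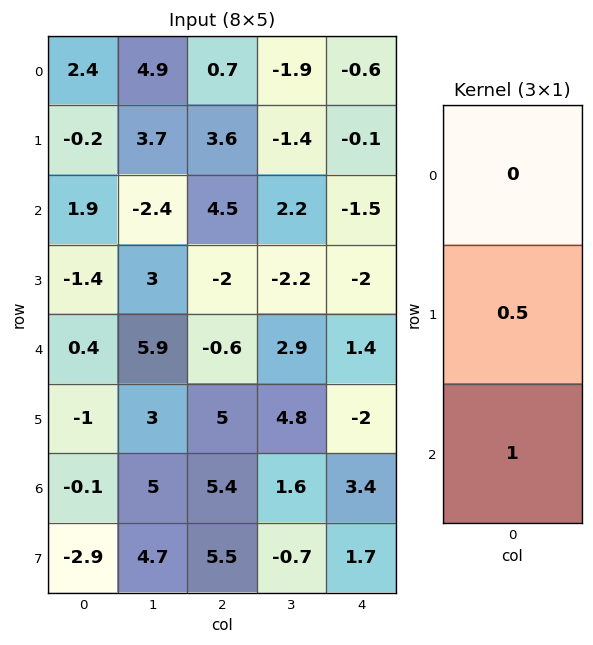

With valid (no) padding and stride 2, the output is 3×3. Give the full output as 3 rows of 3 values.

1.8 6.3 -1.55
-0.3 -1.6 0.4
-0.6 7.9 2.4

Output[0,0]: The receptive field on the input at this output position is [2.4 / -0.2 / 1.9]. Elementwise product with the kernel and sum: -0.2·0.5 + 1.9·1.
Output[0,1]: The receptive field on the input at this output position is [0.7 / 3.6 / 4.5]. Elementwise product with the kernel and sum: 3.6·0.5 + 4.5·1.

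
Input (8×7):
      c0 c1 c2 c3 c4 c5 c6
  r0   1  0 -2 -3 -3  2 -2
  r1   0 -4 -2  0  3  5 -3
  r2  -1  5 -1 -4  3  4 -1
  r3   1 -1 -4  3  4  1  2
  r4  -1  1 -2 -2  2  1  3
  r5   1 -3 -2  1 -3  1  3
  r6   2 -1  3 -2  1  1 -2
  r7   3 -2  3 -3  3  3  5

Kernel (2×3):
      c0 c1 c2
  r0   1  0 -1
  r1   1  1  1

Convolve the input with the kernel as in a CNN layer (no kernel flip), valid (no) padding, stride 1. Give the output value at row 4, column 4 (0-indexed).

The receptive field on the input at this output position is [2 1 3 / -3 1 3]. Elementwise product with the kernel and sum: 2·1 + 3·-1 + -3·1 + 1·1 + 3·1.

0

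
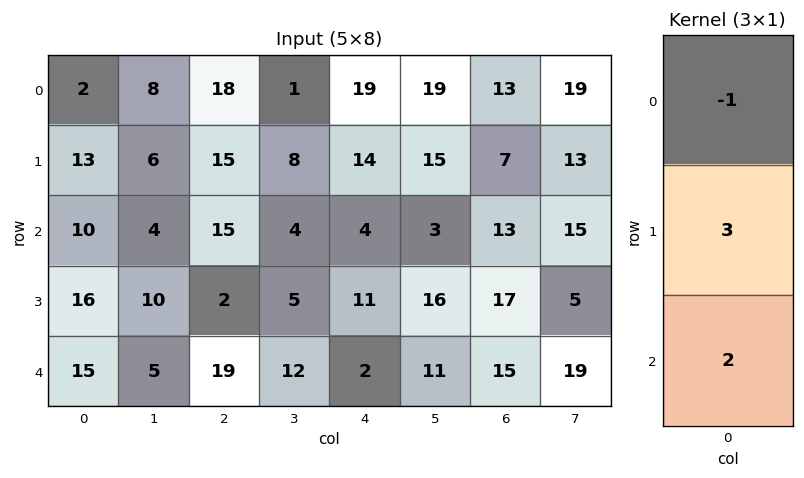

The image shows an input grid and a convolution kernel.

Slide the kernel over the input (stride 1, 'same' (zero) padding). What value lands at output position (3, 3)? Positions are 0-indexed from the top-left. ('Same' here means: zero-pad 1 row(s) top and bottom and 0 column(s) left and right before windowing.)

35

The receptive field on the zero-padded input at this output position is [4 / 5 / 12]. Elementwise product with the kernel and sum: 4·-1 + 5·3 + 12·2.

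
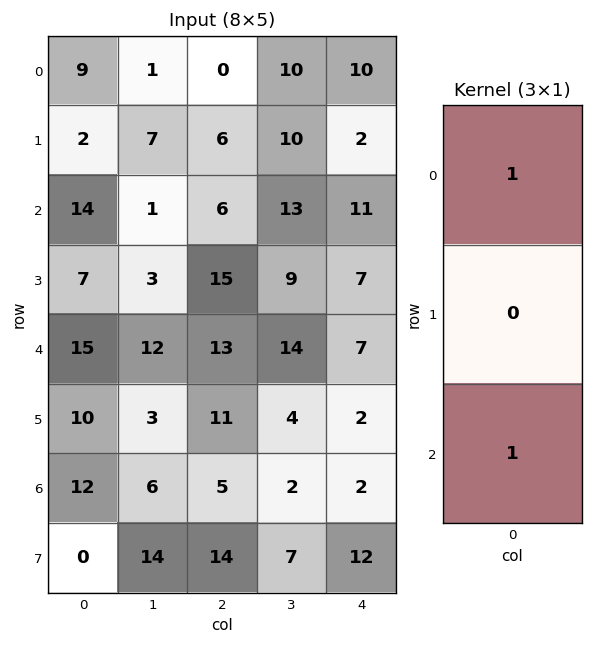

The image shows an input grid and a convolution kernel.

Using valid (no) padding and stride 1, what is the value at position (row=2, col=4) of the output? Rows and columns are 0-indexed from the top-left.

18

The receptive field on the input at this output position is [11 / 7 / 7]. Elementwise product with the kernel and sum: 11·1 + 7·1.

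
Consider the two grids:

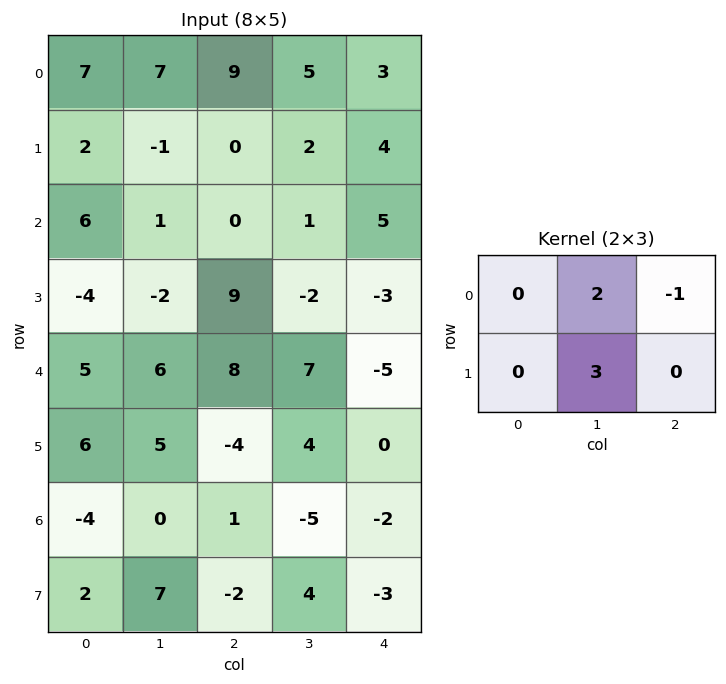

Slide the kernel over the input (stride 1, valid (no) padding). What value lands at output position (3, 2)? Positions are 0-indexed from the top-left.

20

The receptive field on the input at this output position is [9 -2 -3 / 8 7 -5]. Elementwise product with the kernel and sum: -2·2 + -3·-1 + 7·3.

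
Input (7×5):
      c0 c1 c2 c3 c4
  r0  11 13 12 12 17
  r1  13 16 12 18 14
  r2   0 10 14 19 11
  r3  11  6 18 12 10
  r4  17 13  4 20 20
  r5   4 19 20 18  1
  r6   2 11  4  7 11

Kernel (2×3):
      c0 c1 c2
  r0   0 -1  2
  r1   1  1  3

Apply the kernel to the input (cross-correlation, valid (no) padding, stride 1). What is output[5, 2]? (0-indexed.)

The receptive field on the input at this output position is [20 18 1 / 4 7 11]. Elementwise product with the kernel and sum: 18·-1 + 1·2 + 4·1 + 7·1 + 11·3.

28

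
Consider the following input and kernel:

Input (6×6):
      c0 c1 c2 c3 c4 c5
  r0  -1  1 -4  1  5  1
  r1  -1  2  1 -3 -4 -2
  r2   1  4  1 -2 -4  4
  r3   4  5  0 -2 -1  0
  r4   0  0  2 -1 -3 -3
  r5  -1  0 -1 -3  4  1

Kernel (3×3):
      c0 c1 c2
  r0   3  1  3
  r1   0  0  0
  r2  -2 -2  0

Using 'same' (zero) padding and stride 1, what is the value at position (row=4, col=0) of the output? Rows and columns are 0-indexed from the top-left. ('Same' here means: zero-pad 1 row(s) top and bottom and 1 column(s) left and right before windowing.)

21

The receptive field on the zero-padded input at this output position is [0 4 5 / 0 0 0 / 0 -1 0]. Elementwise product with the kernel and sum: 0·3 + 4·1 + 5·3 + 0·-2 + -1·-2.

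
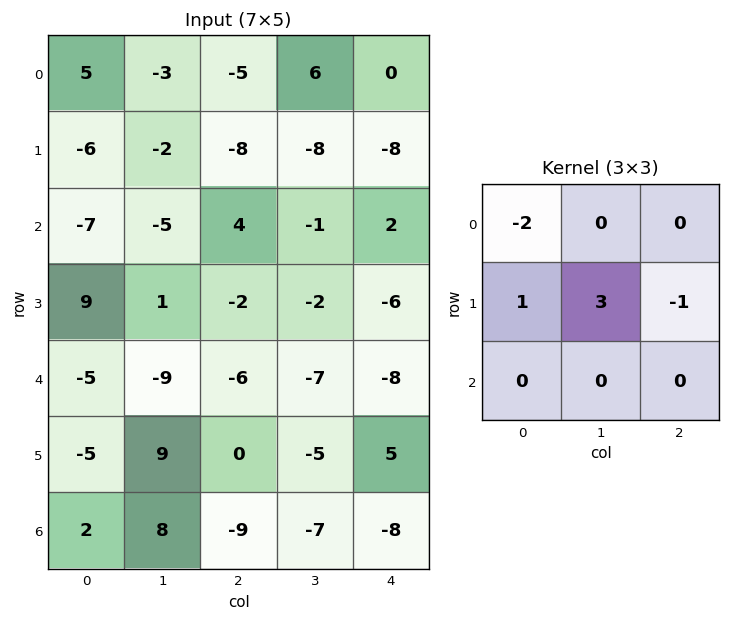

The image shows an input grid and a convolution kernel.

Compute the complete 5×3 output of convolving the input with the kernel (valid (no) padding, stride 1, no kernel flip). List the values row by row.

-14 -12 -14
-14 12 15
28 7 -10
-44 -22 -15
32 32 -8

Output[0,0]: The receptive field on the input at this output position is [5 -3 -5 / -6 -2 -8 / -7 -5 4]. Elementwise product with the kernel and sum: 5·-2 + -6·1 + -2·3 + -8·-1.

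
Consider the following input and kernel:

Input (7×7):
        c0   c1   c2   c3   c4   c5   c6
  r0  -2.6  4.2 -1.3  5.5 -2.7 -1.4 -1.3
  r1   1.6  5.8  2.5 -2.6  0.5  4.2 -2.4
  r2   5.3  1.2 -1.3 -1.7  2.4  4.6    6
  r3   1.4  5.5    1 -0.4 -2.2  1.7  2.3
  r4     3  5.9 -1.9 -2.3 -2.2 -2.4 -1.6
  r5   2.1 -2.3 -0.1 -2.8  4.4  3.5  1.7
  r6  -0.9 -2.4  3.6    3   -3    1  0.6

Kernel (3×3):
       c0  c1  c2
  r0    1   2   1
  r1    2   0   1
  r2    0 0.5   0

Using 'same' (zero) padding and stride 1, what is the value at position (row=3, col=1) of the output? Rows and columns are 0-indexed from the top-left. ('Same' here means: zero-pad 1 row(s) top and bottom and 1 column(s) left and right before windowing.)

13.15

The receptive field on the zero-padded input at this output position is [5.3 1.2 -1.3 / 1.4 5.5 1 / 3 5.9 -1.9]. Elementwise product with the kernel and sum: 5.3·1 + 1.2·2 + -1.3·1 + 1.4·2 + 1·1 + 5.9·0.5.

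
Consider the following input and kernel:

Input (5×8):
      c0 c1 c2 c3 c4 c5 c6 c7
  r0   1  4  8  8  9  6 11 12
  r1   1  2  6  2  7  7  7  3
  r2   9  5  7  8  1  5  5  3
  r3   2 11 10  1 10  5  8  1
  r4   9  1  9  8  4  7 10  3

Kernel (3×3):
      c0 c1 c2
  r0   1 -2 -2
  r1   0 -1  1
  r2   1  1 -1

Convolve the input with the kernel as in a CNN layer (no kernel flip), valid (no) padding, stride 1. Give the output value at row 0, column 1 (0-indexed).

The receptive field on the input at this output position is [4 8 8 / 2 6 2 / 5 7 8]. Elementwise product with the kernel and sum: 4·1 + 8·-2 + 8·-2 + 6·-1 + 2·1 + 5·1 + 7·1 + 8·-1.

-28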